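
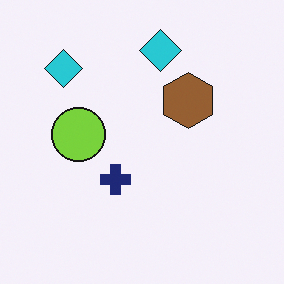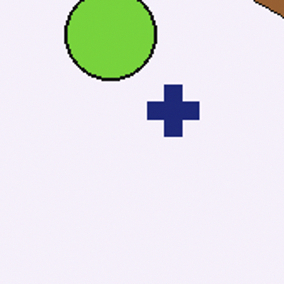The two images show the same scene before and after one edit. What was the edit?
The image was cropped to a noticeably smaller region and rescaled.

The visible shapes are larger and the field of view is narrower; shapes near the original edges may be partly or wholly outside the frame — a crop-and-rescale.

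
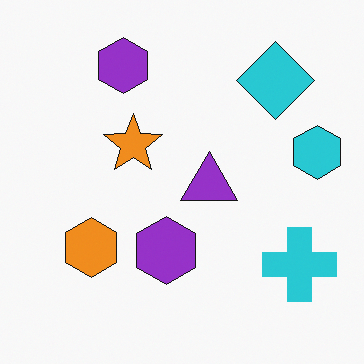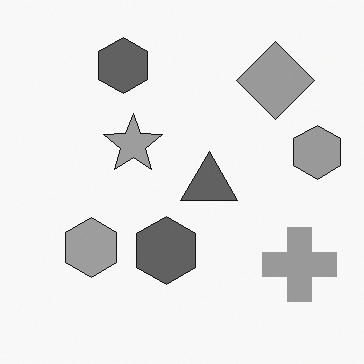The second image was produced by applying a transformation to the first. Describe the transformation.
The second image is the first converted to grayscale.

All color is removed — every shape is now a shade of grey.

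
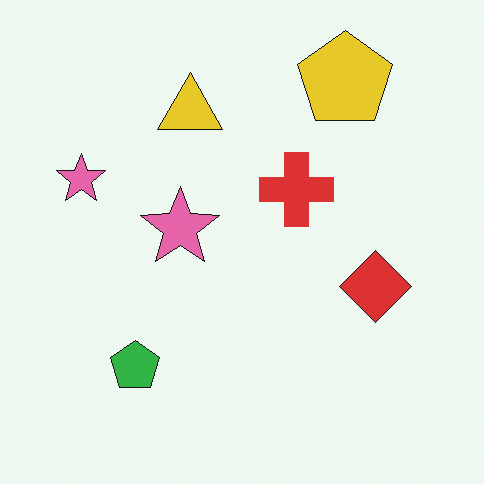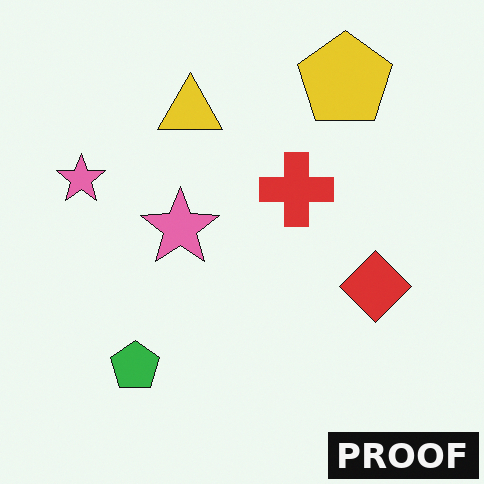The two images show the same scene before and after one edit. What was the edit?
The second image is the first watermarked with the text "PROOF" in the lower-right corner.

A dark label reading "PROOF" appears in the lower-right corner.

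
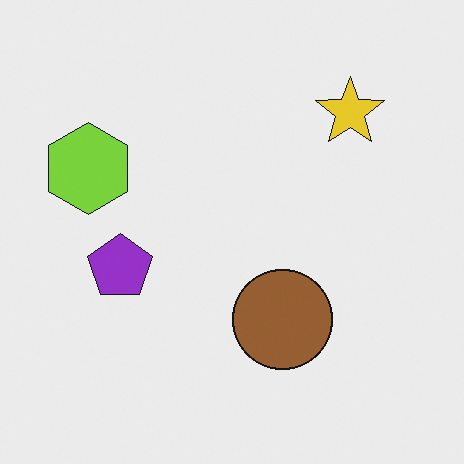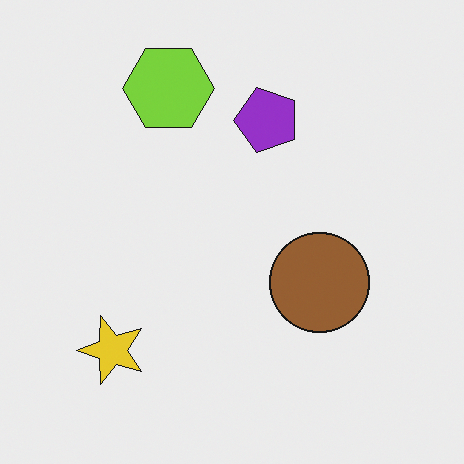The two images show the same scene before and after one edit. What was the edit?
The second image is the first transposed (reflected across the top-left ↔ bottom-right diagonal).

Shapes have swapped their row and column positions — what was in the top-right is now in the bottom-left — a diagonal reflection.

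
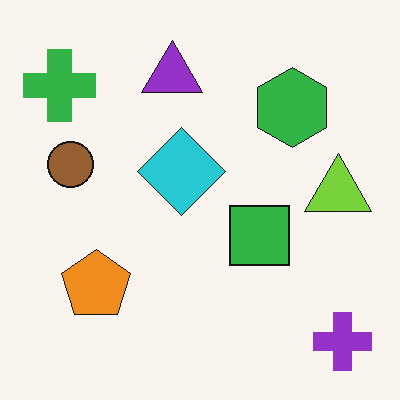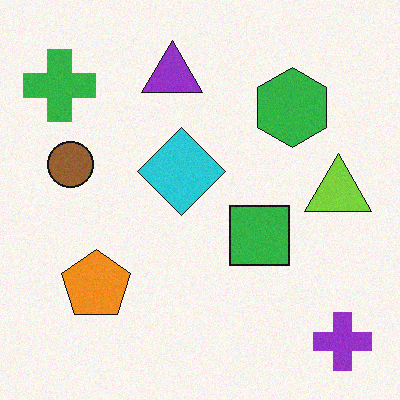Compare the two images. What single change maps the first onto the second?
Degraded with subtle gaussian noise.

Random speckle covers the whole image, including the flat background.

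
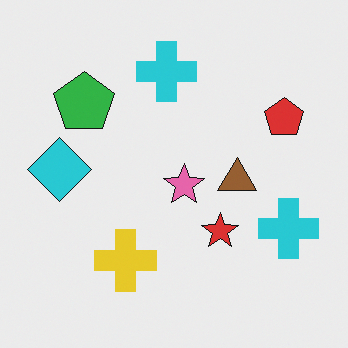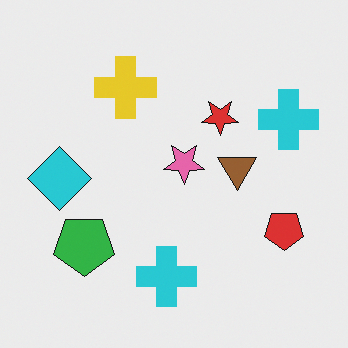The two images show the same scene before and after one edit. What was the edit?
It was flipped vertically (top ↔ bottom).

The yellow cross is in the bottom of the first image and the top of the second — shapes on opposite sides of the horizontal midline have swapped in a mirror flip.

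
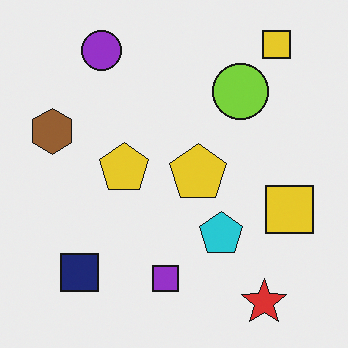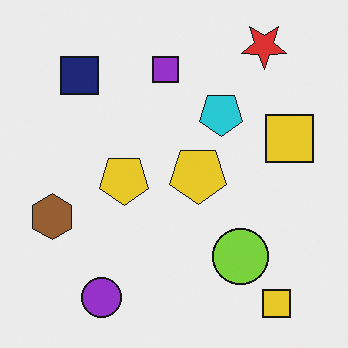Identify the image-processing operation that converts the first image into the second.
Flipped vertically (top ↔ bottom).

The red star is in the bottom-right of the first image and the top-right of the second — shapes on opposite sides of the horizontal midline have swapped in a mirror flip.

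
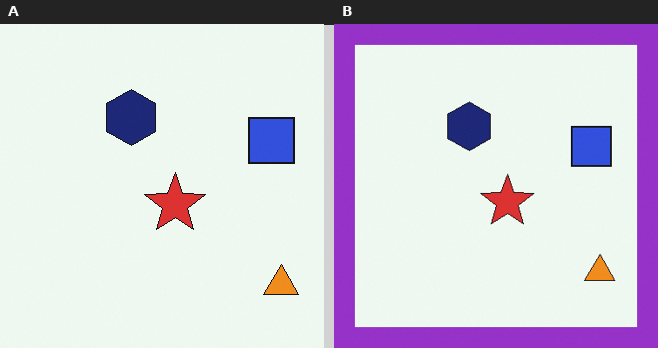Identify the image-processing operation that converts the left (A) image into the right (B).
The transformation is: framed with a purple border.

A solid purple frame runs around the edge of the right (B) image, with the content slightly shrunk inside it.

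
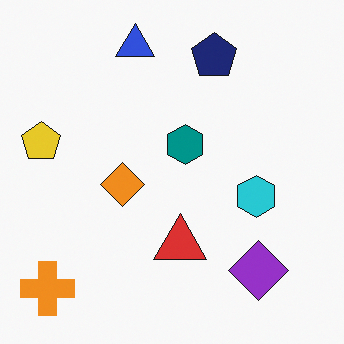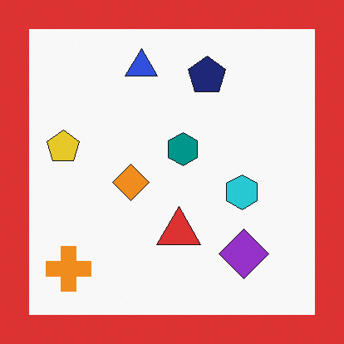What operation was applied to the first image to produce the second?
The second image is the first framed with a red border.

A solid red frame runs around the edge of the second image, with the content slightly shrunk inside it.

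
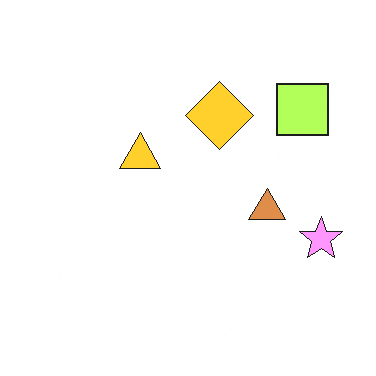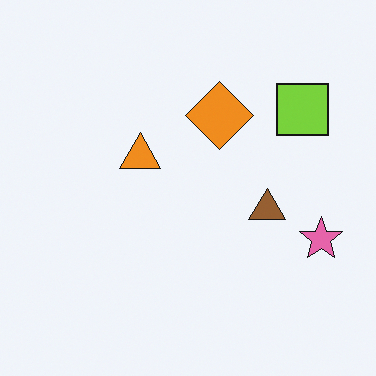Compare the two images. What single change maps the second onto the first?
The first image is the second brightened a lot.

Every pixel — background and shapes alike — is uniformly brightened.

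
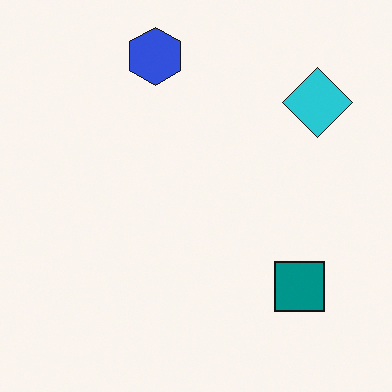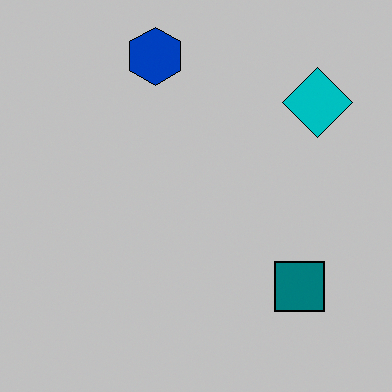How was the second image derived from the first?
The image was heavily posterized to just a handful of flat colors.

Each flat color has snapped to a coarser quantized level — most visibly, the near-white background has dropped to a flat grey.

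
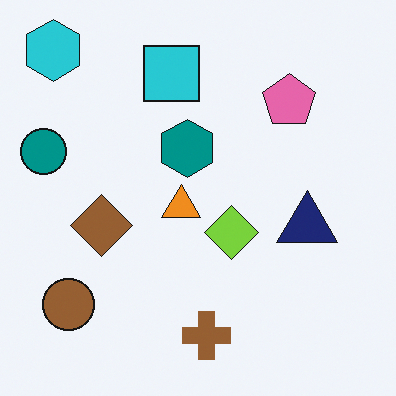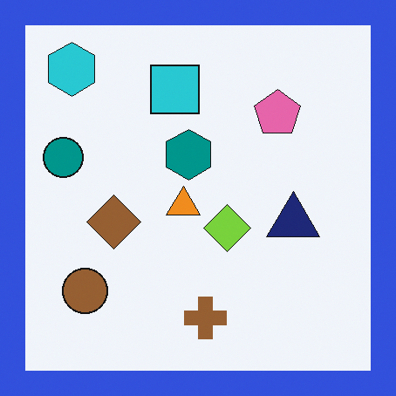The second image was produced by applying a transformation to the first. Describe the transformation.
The image was framed with a blue border.

A solid blue frame runs around the edge of the second image, with the content slightly shrunk inside it.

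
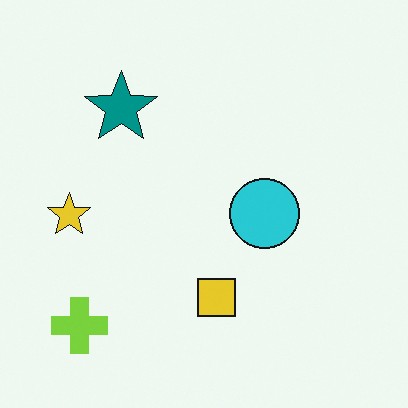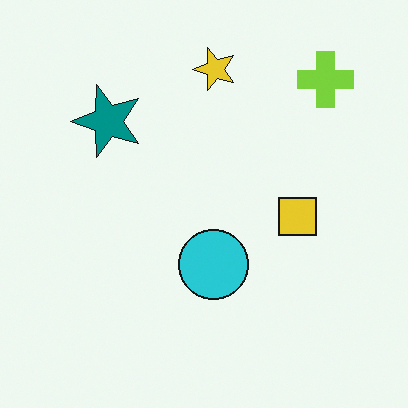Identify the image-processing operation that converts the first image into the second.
Transposed (reflected across the top-left ↔ bottom-right diagonal).

Shapes have swapped their row and column positions — what was in the top-right is now in the bottom-left — a diagonal reflection.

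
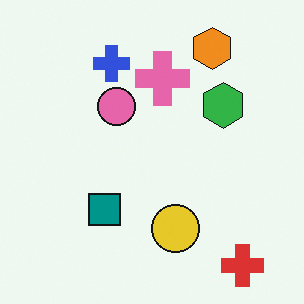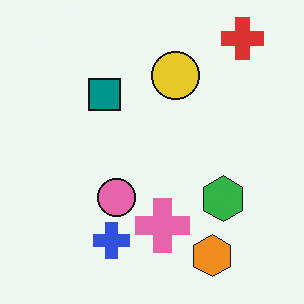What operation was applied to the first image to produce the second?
The image was flipped vertically (top ↔ bottom).

The red cross is in the bottom-right of the first image and the top-right of the second — shapes on opposite sides of the horizontal midline have swapped in a mirror flip.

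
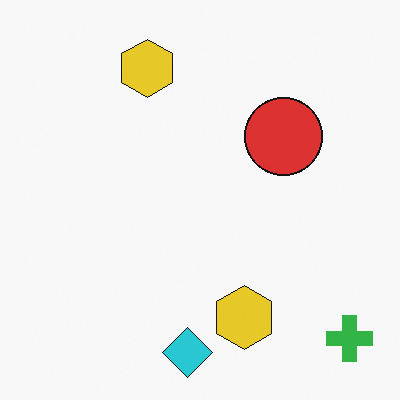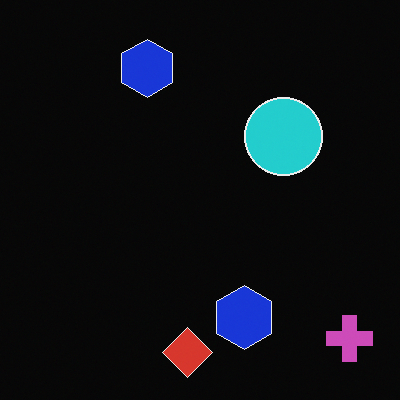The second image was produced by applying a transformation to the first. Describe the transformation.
The image was color-inverted (negative).

The light background has become dark and every shape's color is its complement — a photographic negative.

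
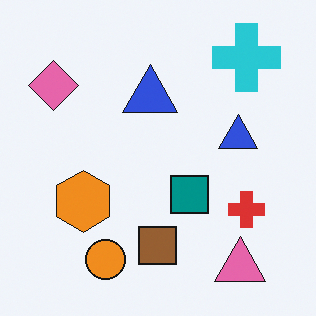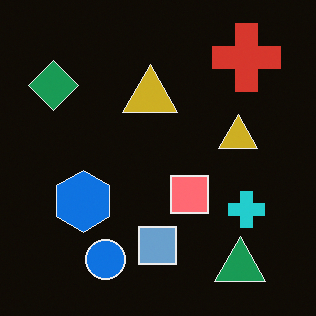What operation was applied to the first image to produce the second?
Color-inverted (negative).

The light background has become dark and every shape's color is its complement — a photographic negative.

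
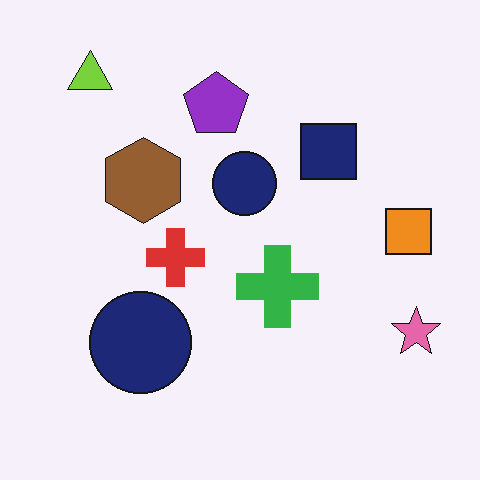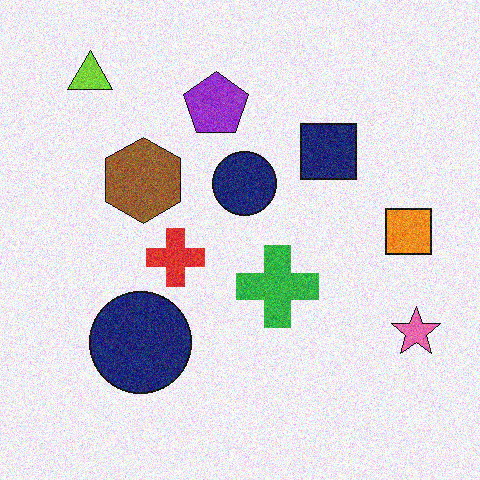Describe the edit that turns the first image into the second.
The image was degraded with visible gaussian noise.

Random speckle covers the whole image, including the flat background.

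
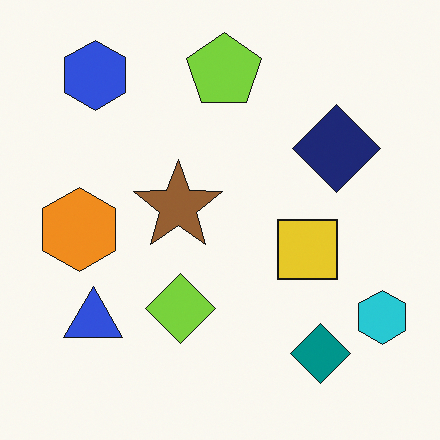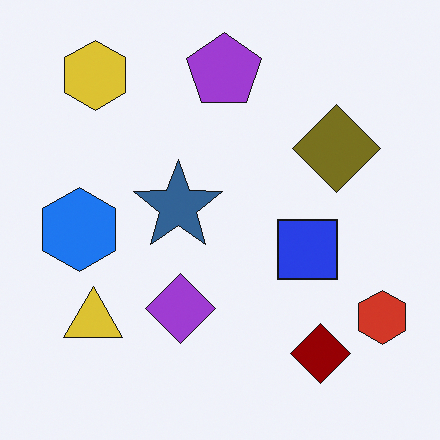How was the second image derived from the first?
This is the original image hue-shifted by a large amount.

Every shape's color has rotated by the same amount around the hue wheel — a uniform hue shift.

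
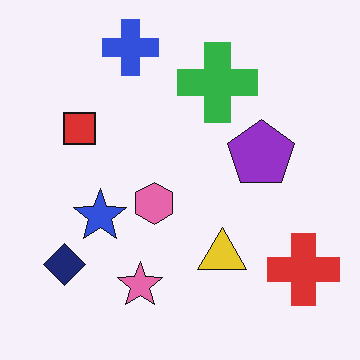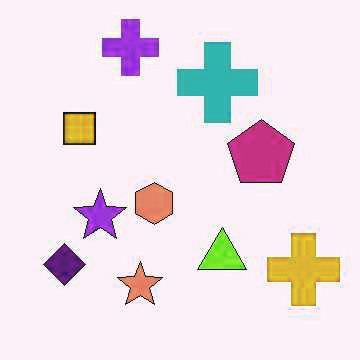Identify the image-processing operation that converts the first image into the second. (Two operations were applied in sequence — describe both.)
It was JPEG-compressed with visible artifacts, then hue-shifted by a small amount.

Blocky 8×8 compression artifacts appear around shape edges and the flat background shows ringing — characteristic JPEG degradation. Every shape's color has rotated by the same amount around the hue wheel — a uniform hue shift.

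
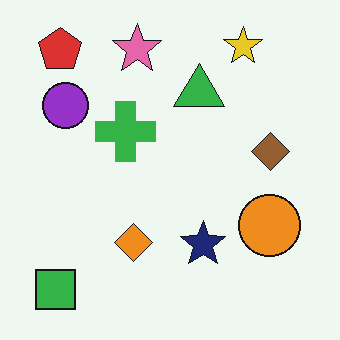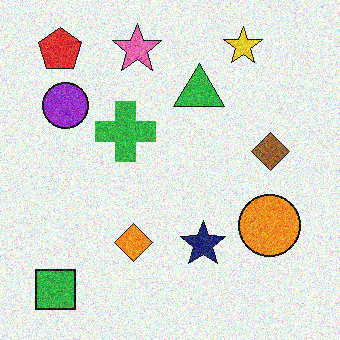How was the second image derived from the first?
The transformation is: degraded with strong gaussian noise.

Random speckle covers the whole image, including the flat background.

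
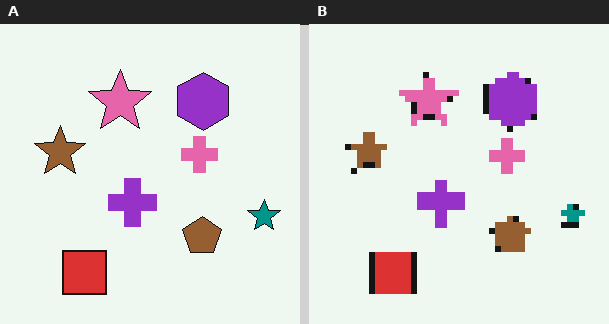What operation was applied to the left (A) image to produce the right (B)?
The transformation is: pixelated into visible square blocks.

Shapes are reduced to large square blocks; fine edges and outlines are lost — a downscale-then-upscale (mosaic) effect.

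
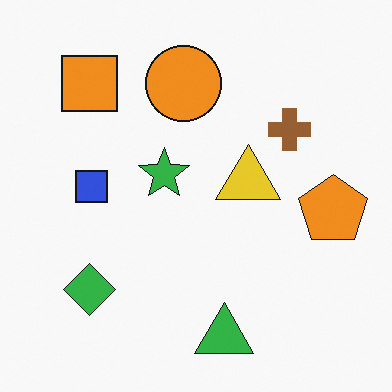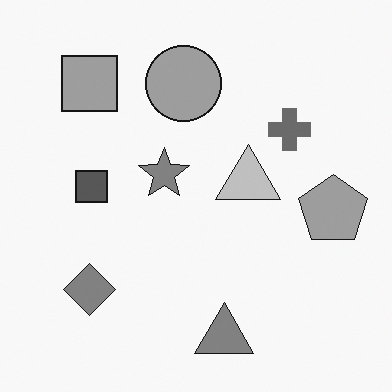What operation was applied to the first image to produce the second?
The image was converted to grayscale.

All color is removed — every shape is now a shade of grey.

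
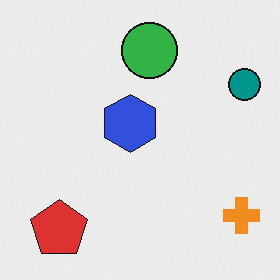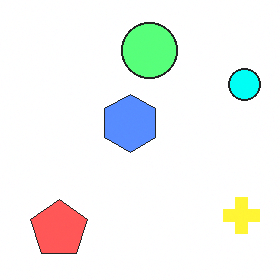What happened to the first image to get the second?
The second image is the first brightened a lot.

Every pixel — background and shapes alike — is uniformly brightened.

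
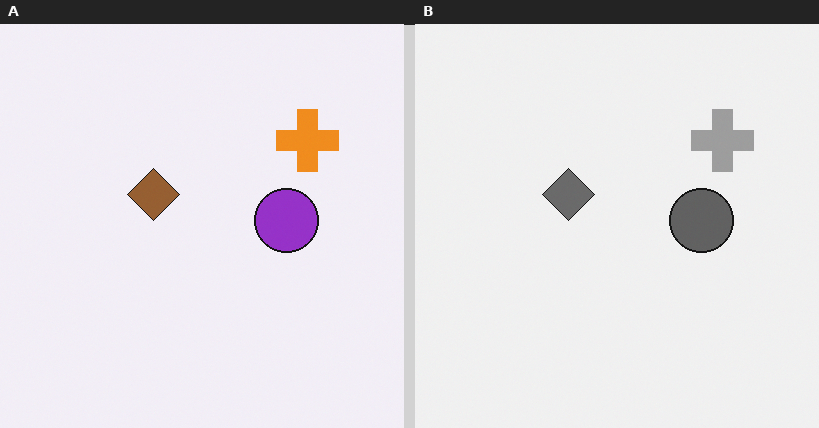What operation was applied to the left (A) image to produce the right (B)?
The transformation is: converted to grayscale.

All color is removed — every shape is now a shade of grey.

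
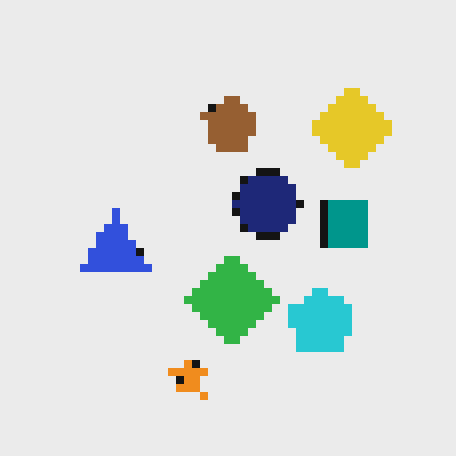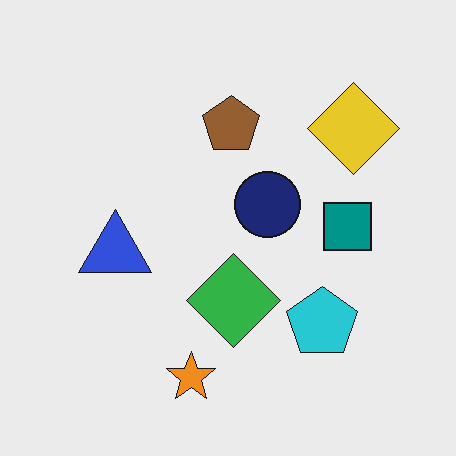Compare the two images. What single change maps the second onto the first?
Pixelated into visible square blocks.

Shapes are reduced to large square blocks; fine edges and outlines are lost — a downscale-then-upscale (mosaic) effect.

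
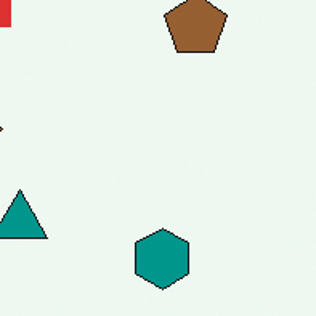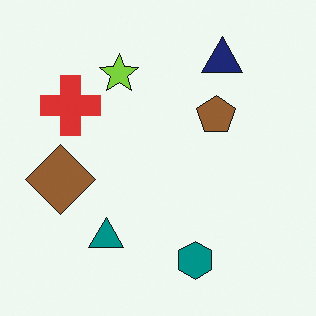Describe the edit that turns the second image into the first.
The first image is the second cropped slightly and scaled back up.

The visible shapes are larger and the field of view is narrower; shapes near the original edges may be partly or wholly outside the frame — a crop-and-rescale.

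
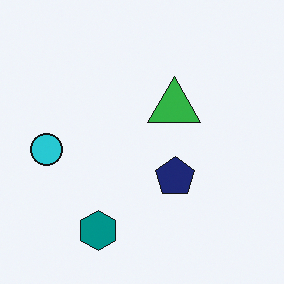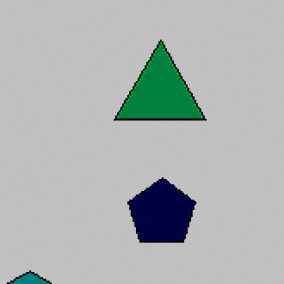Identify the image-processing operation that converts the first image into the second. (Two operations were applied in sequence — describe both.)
Cropped tightly and scaled back up, then aggressively posterized.

The visible shapes are larger and the field of view is narrower; shapes near the original edges may be partly or wholly outside the frame — a crop-and-rescale. Each flat color has snapped to a coarser quantized level — most visibly, the near-white background has dropped to a flat grey.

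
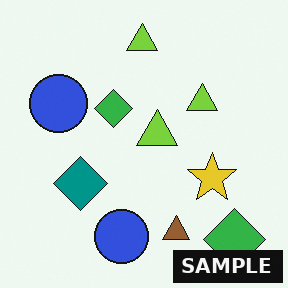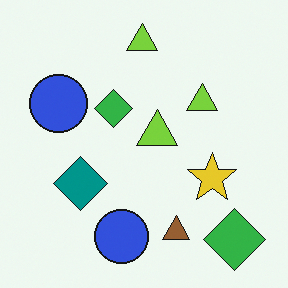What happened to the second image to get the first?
The image was watermarked with the text "SAMPLE" in the lower-right corner.

A dark label reading "SAMPLE" appears in the lower-right corner.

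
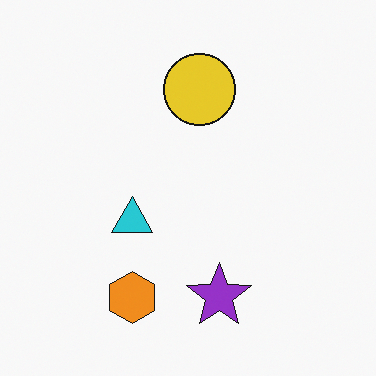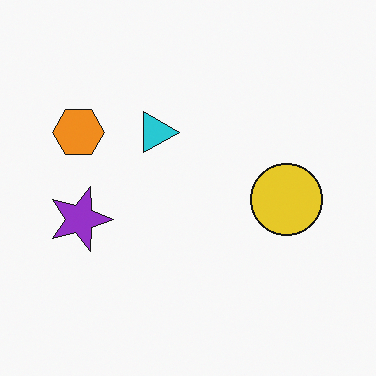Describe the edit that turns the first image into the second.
Rotated 90° clockwise.

The orange hexagon sits in the bottom of the first image and the left of the second — consistent with a whole-image 90° clockwise rotation.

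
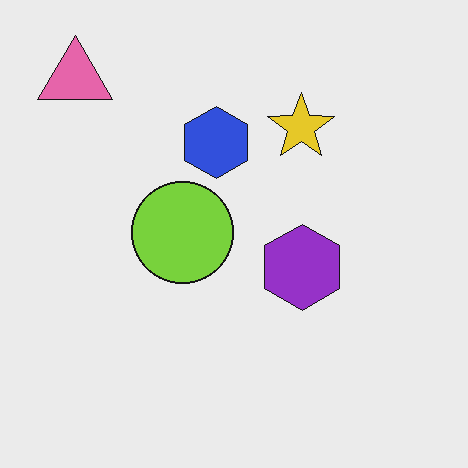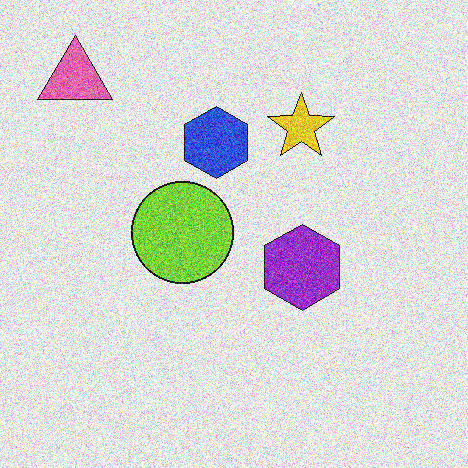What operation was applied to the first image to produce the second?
This is the original image degraded with a thick layer of grain.

Random speckle covers the whole image, including the flat background.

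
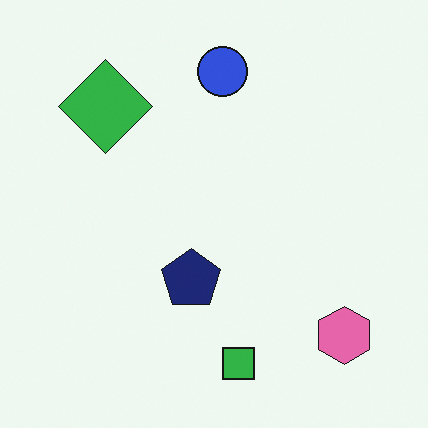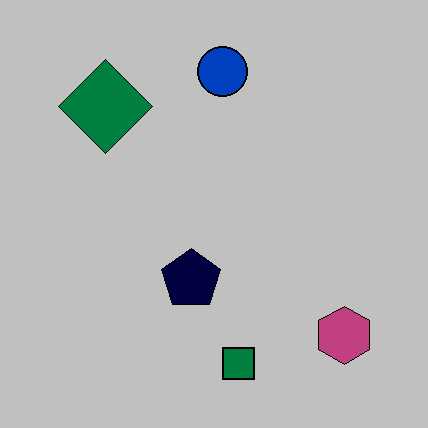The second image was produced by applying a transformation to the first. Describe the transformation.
It was aggressively posterized.

Each flat color has snapped to a coarser quantized level — most visibly, the near-white background has dropped to a flat grey.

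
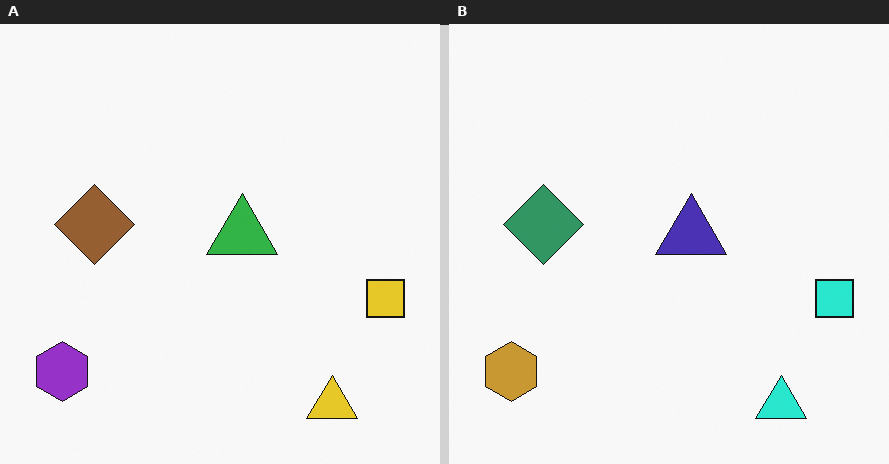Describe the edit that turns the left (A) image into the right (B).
The transformation is: hue-shifted noticeably.

Every shape's color has rotated by the same amount around the hue wheel — a uniform hue shift.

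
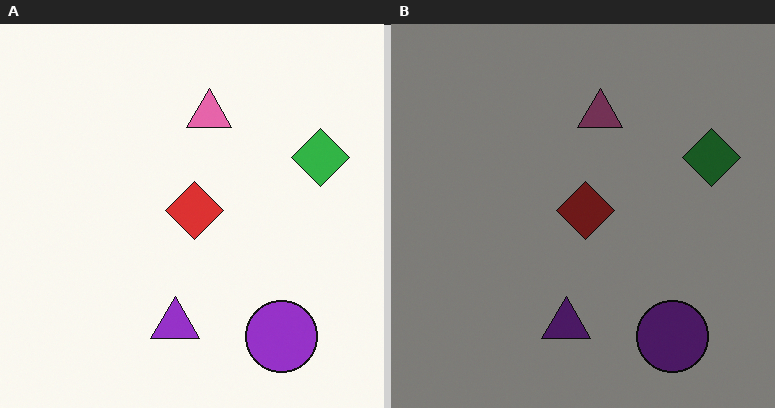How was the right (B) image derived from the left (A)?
Substantially darkened.

Every pixel — background and shapes alike — is uniformly darkened.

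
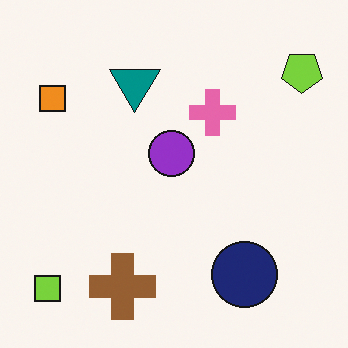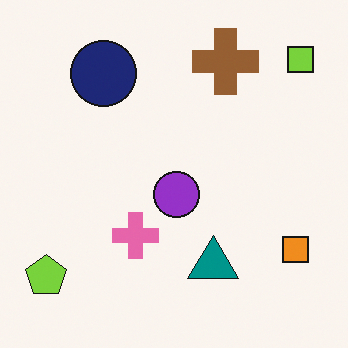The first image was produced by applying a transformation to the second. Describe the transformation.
This is the original image rotated 180°.

The lime square sits in the top-right of the second image and the bottom-left of the first — consistent with a whole-image 180° rotation.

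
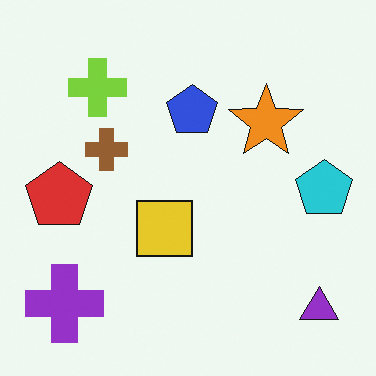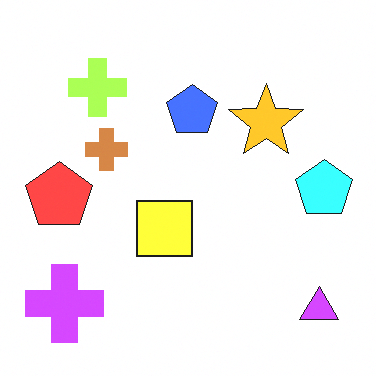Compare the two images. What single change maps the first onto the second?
The transformation is: brightened a lot.

Every pixel — background and shapes alike — is uniformly brightened.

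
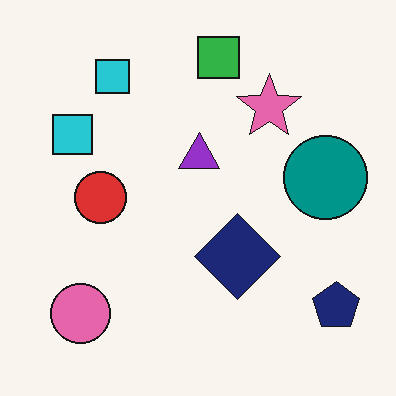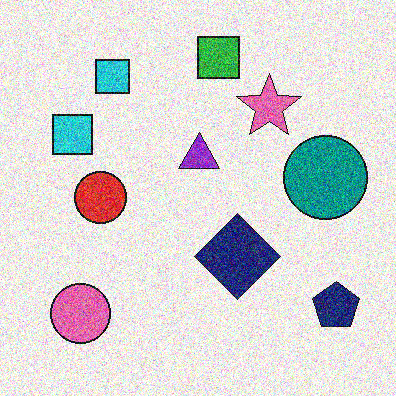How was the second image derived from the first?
The image was degraded with heavy additive noise.

Random speckle covers the whole image, including the flat background.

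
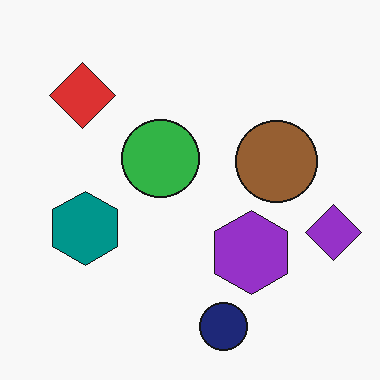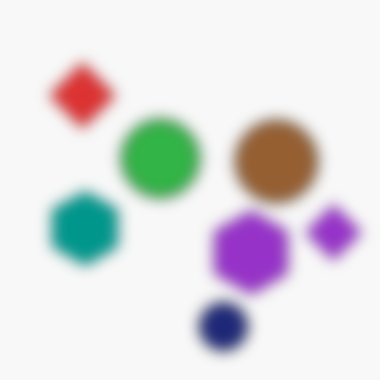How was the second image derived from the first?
It was heavily blurred.

Shape edges and outlines are uniformly softened across the whole image.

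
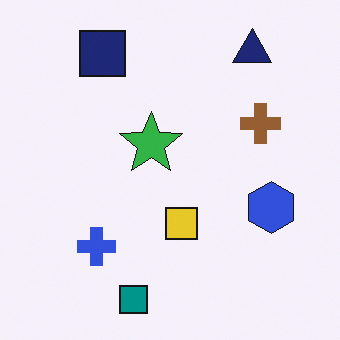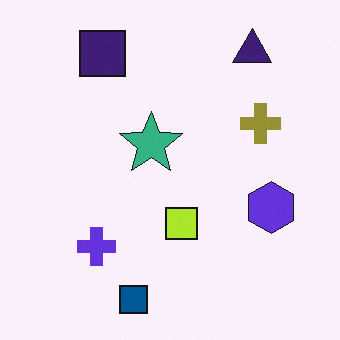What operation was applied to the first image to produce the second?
This is the original image hue-shifted slightly.

Every shape's color has rotated by the same amount around the hue wheel — a uniform hue shift.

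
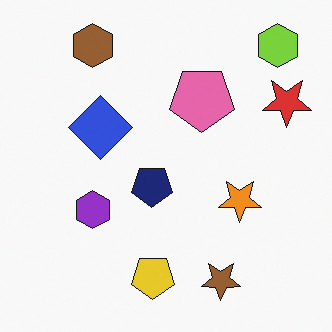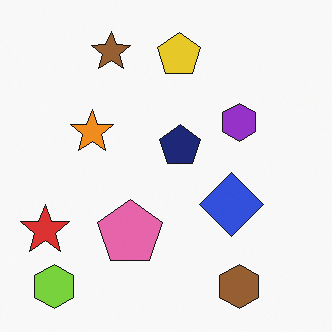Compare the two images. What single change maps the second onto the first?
The first image is the second rotated 180°.

The lime hexagon sits in the bottom-left of the second image and the top-right of the first — consistent with a whole-image 180° rotation.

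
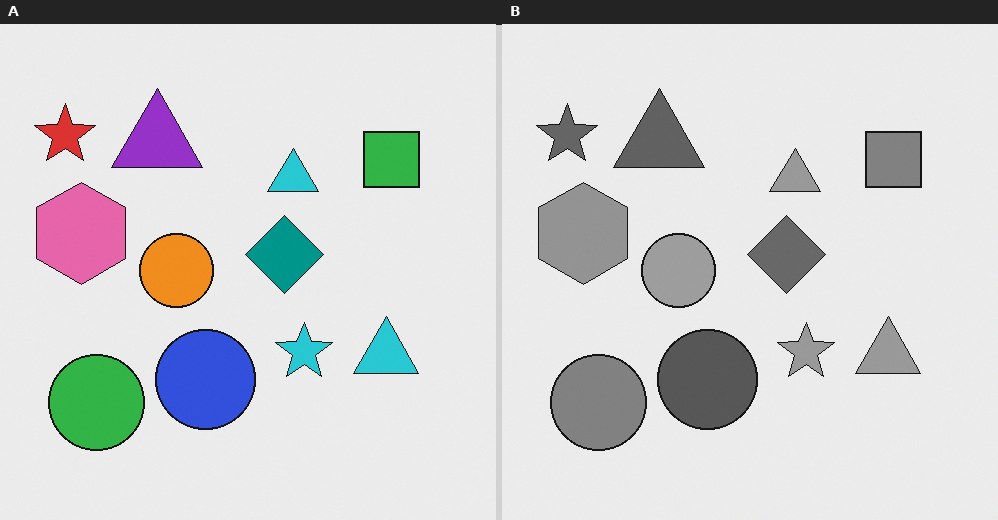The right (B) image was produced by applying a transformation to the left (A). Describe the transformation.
The image was converted to grayscale.

All color is removed — every shape is now a shade of grey.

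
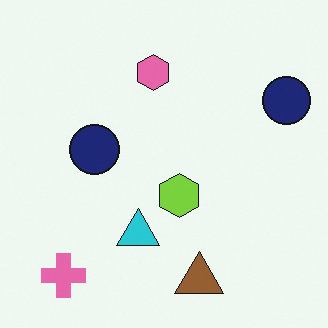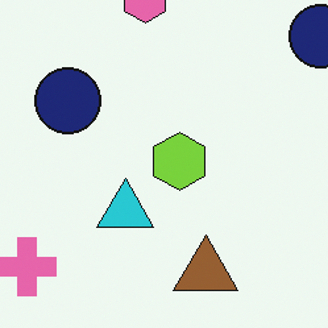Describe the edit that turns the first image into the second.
This is the original image cropped slightly and scaled back up.

The visible shapes are larger and the field of view is narrower; shapes near the original edges may be partly or wholly outside the frame — a crop-and-rescale.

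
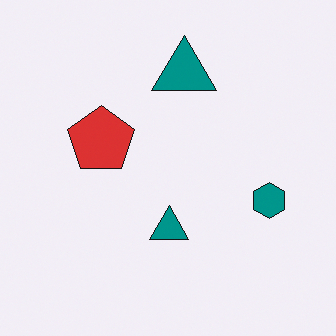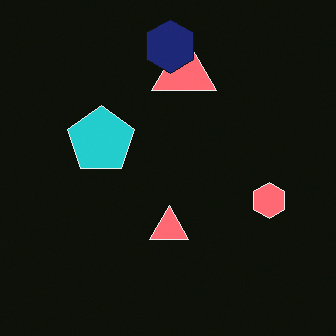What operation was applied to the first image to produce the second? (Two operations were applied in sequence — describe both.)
It was color-inverted (negative), then overlaid with an additional navy hexagon.

The light background has become dark and every shape's color is its complement — a photographic negative. A navy hexagon appears in the second image that is absent from the first.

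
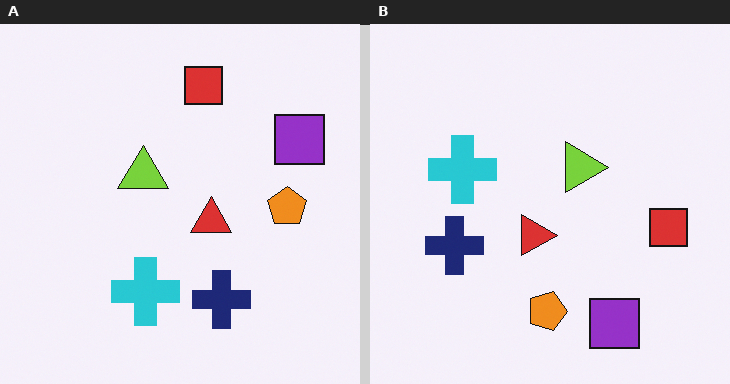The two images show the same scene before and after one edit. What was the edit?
Rotated 90° clockwise.

The purple square sits in the top-right of the left (A) image and the bottom-right of the right (B) — consistent with a whole-image 90° clockwise rotation.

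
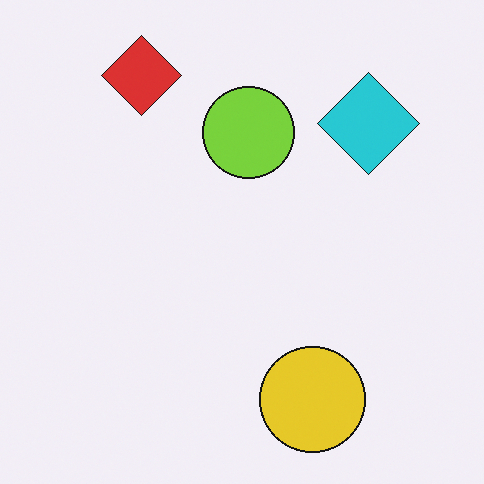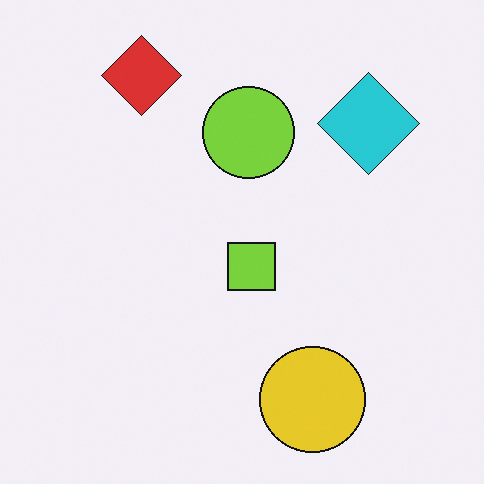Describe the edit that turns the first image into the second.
The second image is the first overlaid with an additional lime square.

A lime square appears in the second image that is absent from the first.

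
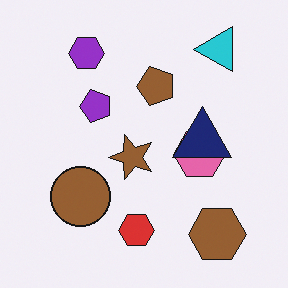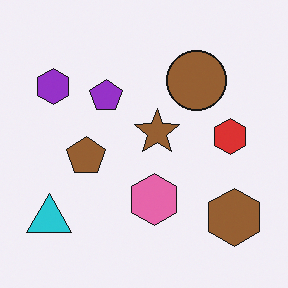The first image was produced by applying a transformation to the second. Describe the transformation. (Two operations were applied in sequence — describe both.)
The transformation is: transposed (reflected across the top-left ↔ bottom-right diagonal), then overlaid with an additional navy triangle.

Shapes have swapped their row and column positions — what was in the top-right is now in the bottom-left — a diagonal reflection. A navy triangle appears in the first image that is absent from the second.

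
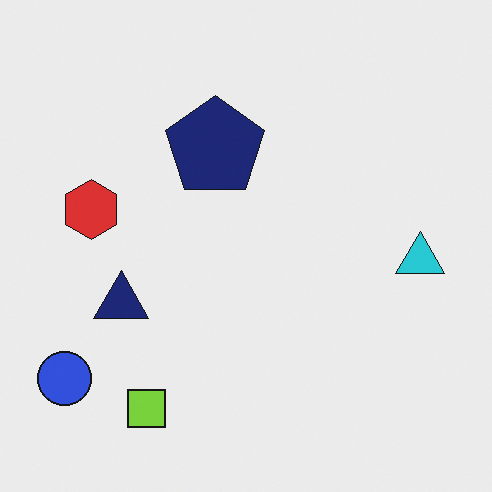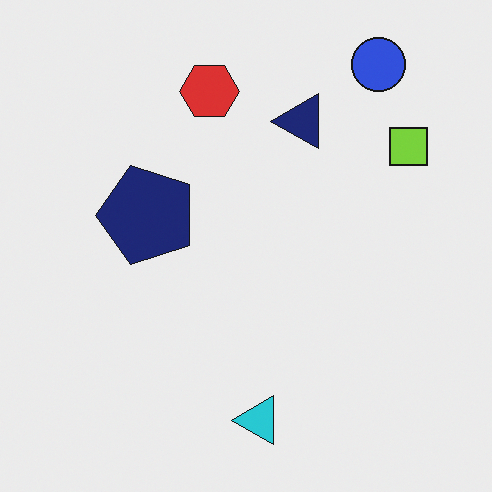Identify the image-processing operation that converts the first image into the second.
The second image is the first transposed (reflected across the top-left ↔ bottom-right diagonal).

Shapes have swapped their row and column positions — what was in the top-right is now in the bottom-left — a diagonal reflection.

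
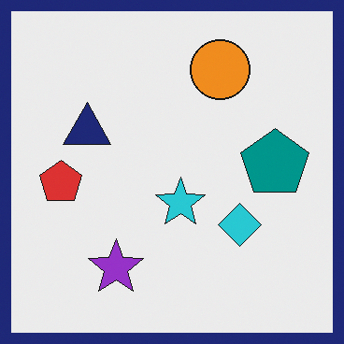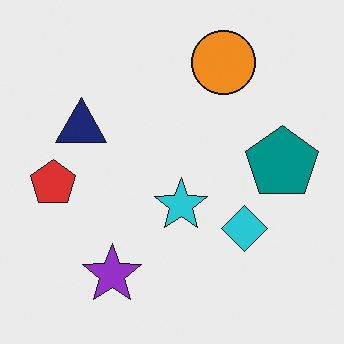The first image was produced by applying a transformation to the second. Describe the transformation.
The transformation is: framed with a navy border.

A solid navy frame runs around the edge of the first image, with the content slightly shrunk inside it.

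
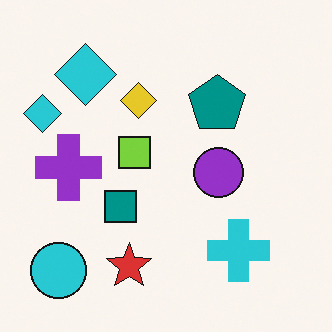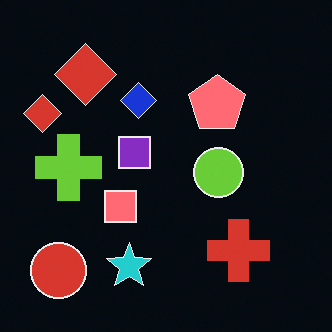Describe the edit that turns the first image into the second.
It was color-inverted (negative).

The light background has become dark and every shape's color is its complement — a photographic negative.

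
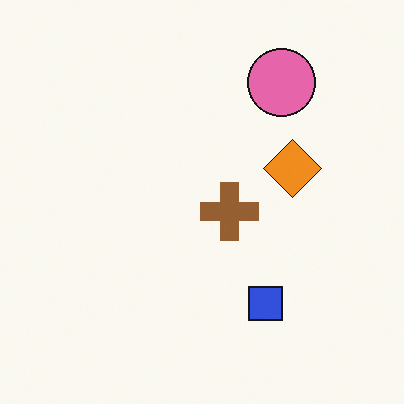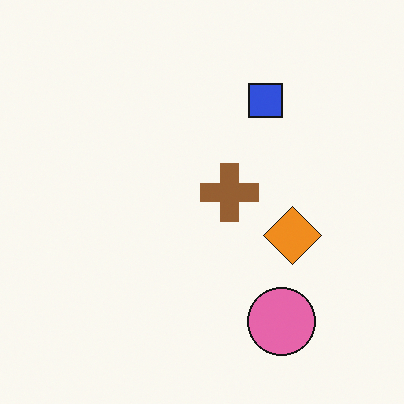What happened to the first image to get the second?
The image was flipped vertically (top ↔ bottom).

The pink circle is in the top-right of the first image and the bottom-right of the second — shapes on opposite sides of the horizontal midline have swapped in a mirror flip.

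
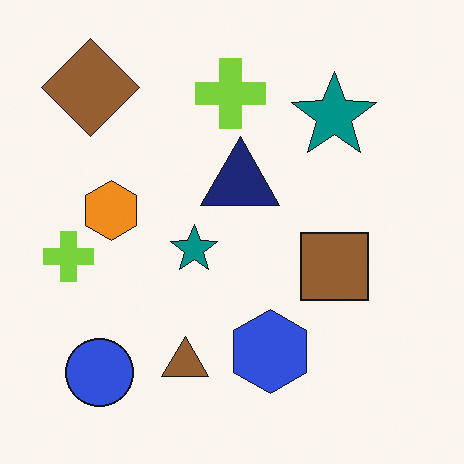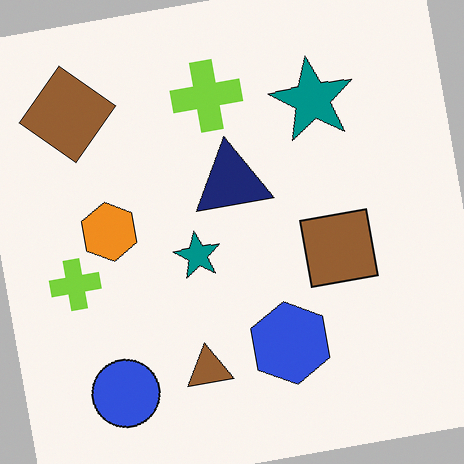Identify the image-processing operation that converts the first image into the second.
Rotated counter-clockwise by a slight angle.

Every shape is tilted by the same angle and the image corners show triangular fill wedges — a whole-image rotation by a non-right angle.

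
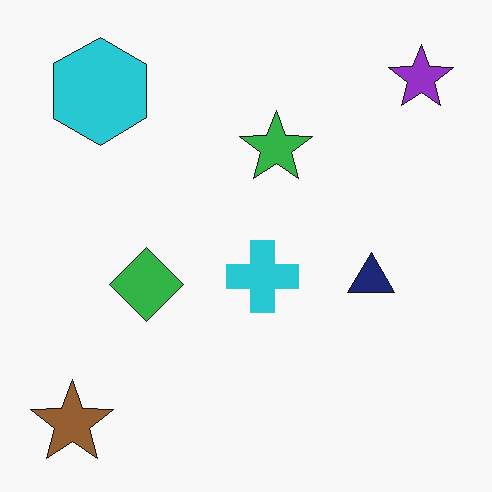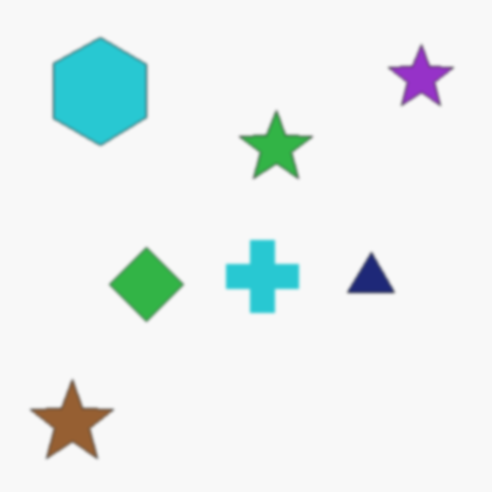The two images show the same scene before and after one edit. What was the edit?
The image was lightly blurred.

Shape edges and outlines are uniformly softened across the whole image.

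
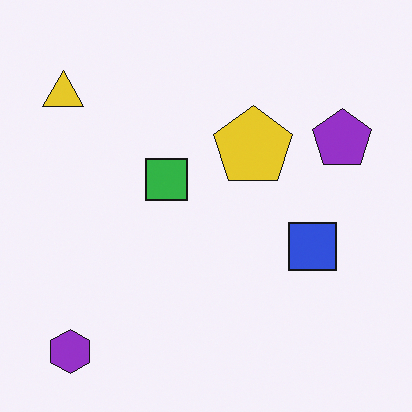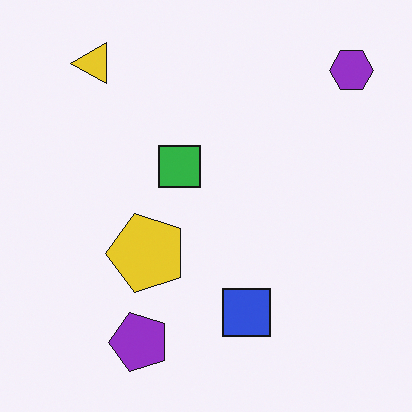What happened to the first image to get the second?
This is the original image transposed (reflected across the top-left ↔ bottom-right diagonal).

Shapes have swapped their row and column positions — what was in the top-right is now in the bottom-left — a diagonal reflection.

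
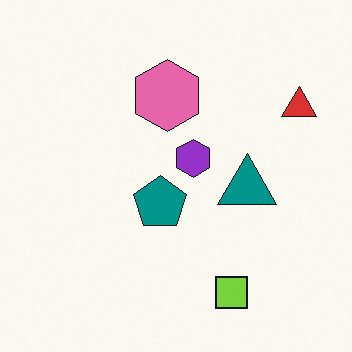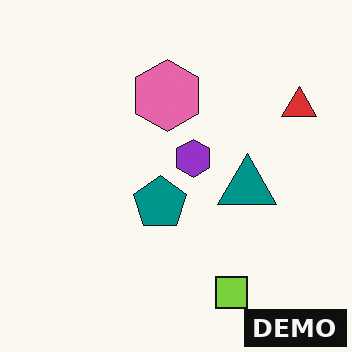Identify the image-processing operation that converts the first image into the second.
The second image is the first watermarked with the text "DEMO" in the lower-right corner.

A dark label reading "DEMO" appears in the lower-right corner.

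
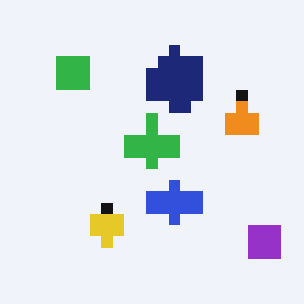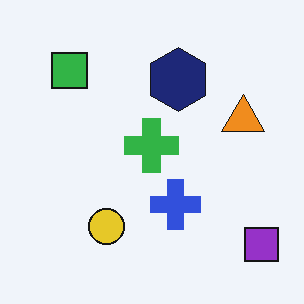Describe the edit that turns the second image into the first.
Heavily pixelated into large blocks.

Shapes are reduced to large square blocks; fine edges and outlines are lost — a downscale-then-upscale (mosaic) effect.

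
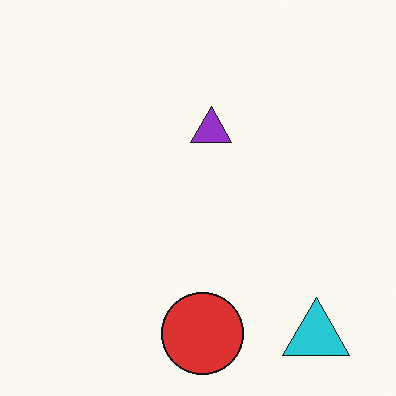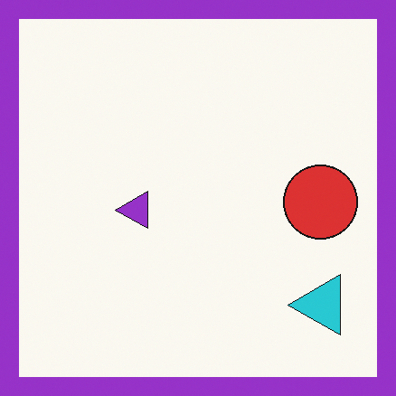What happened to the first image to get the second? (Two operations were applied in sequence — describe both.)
Transposed (reflected across the top-left ↔ bottom-right diagonal), then framed with a purple border.

Shapes have swapped their row and column positions — what was in the top-right is now in the bottom-left — a diagonal reflection. A solid purple frame runs around the edge of the second image, with the content slightly shrunk inside it.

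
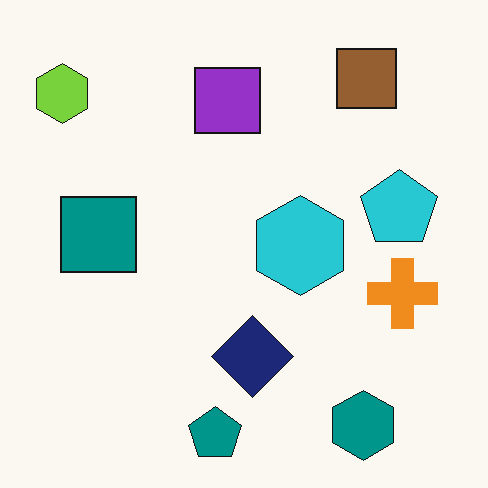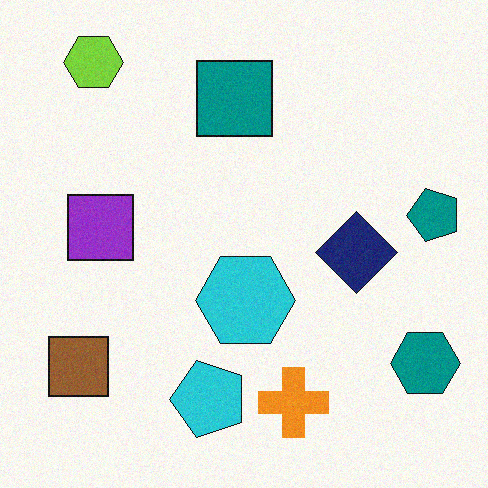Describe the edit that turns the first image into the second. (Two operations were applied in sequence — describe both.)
It was transposed (reflected across the top-left ↔ bottom-right diagonal), then degraded with light additive noise.

Shapes have swapped their row and column positions — what was in the top-right is now in the bottom-left — a diagonal reflection. Random speckle covers the whole image, including the flat background.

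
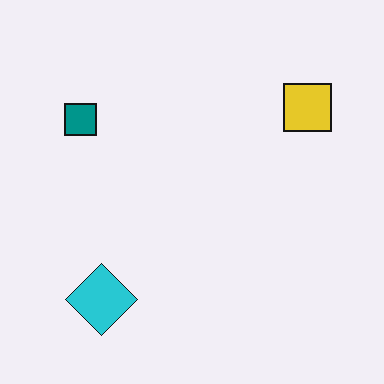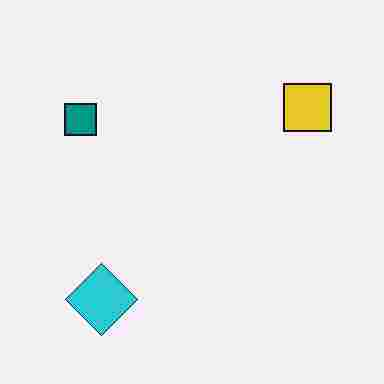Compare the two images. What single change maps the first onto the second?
The transformation is: heavily JPEG-compressed with obvious blocking artifacts.

Blocky 8×8 compression artifacts appear around shape edges and the flat background shows ringing — characteristic JPEG degradation.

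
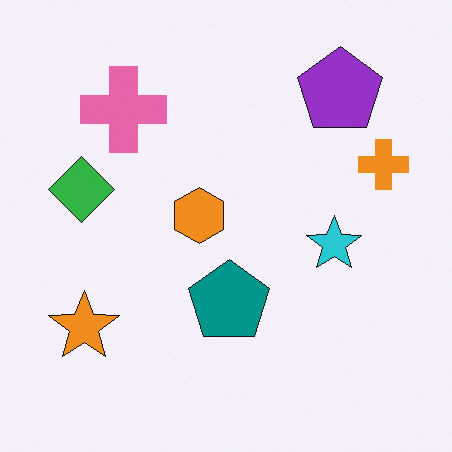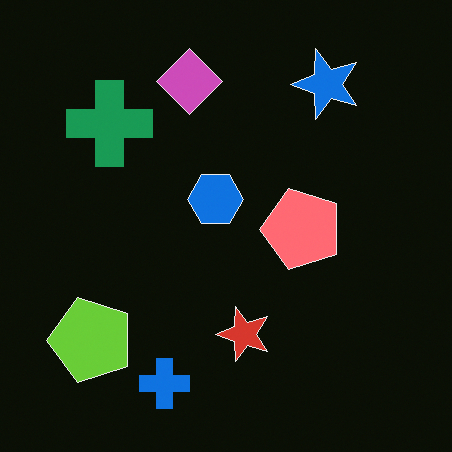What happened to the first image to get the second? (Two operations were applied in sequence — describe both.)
The second image is the first color-inverted (negative), then transposed (reflected across the top-left ↔ bottom-right diagonal).

The light background has become dark and every shape's color is its complement — a photographic negative. Shapes have swapped their row and column positions — what was in the top-right is now in the bottom-left — a diagonal reflection.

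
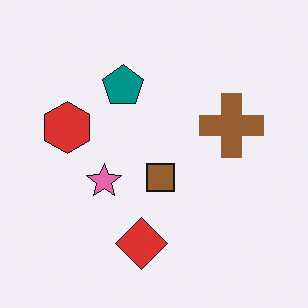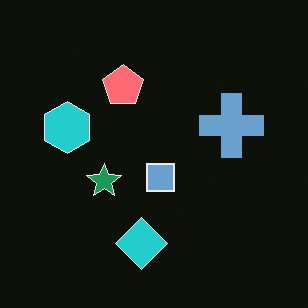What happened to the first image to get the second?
The image was color-inverted (negative).

The light background has become dark and every shape's color is its complement — a photographic negative.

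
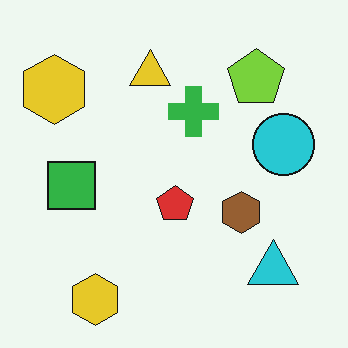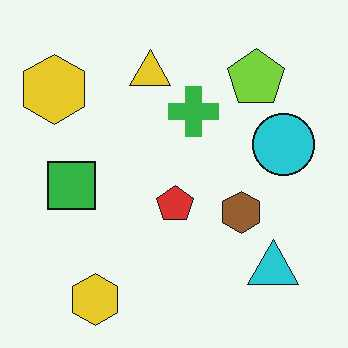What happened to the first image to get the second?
It was JPEG-compressed with visible artifacts.

Blocky 8×8 compression artifacts appear around shape edges and the flat background shows ringing — characteristic JPEG degradation.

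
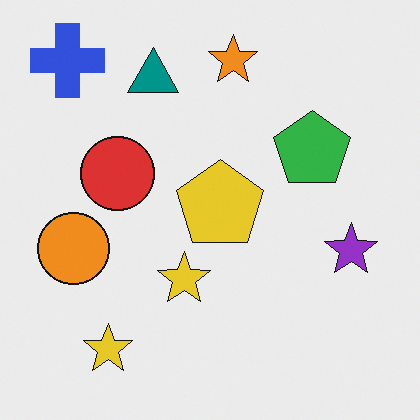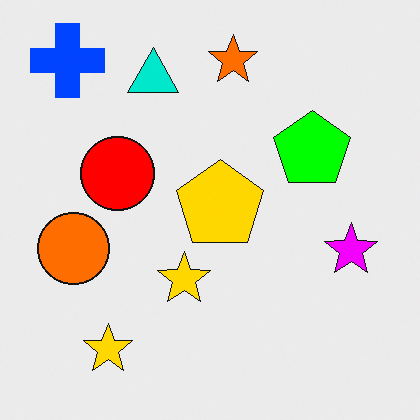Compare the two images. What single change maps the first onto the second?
The transformation is: heavily oversaturated.

All colors are more vivid — a global saturation change.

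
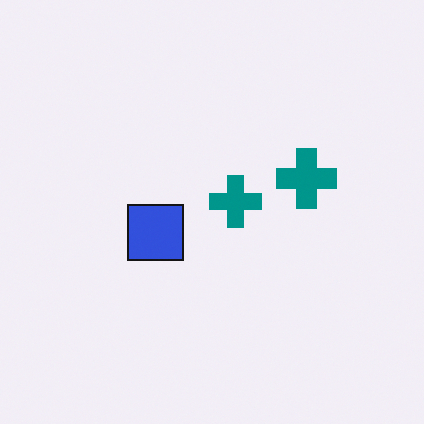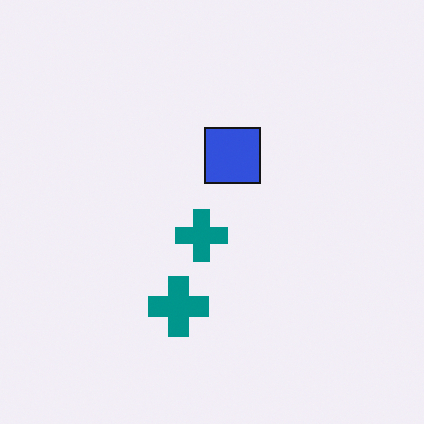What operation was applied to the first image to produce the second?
This is the original image transposed (reflected across the top-left ↔ bottom-right diagonal).

Shapes have swapped their row and column positions — what was in the top-right is now in the bottom-left — a diagonal reflection.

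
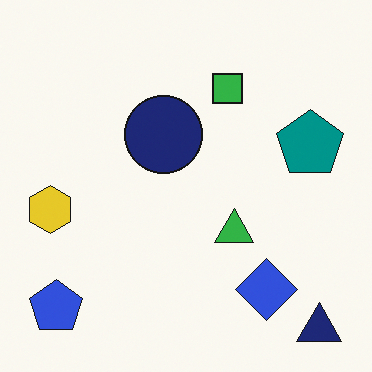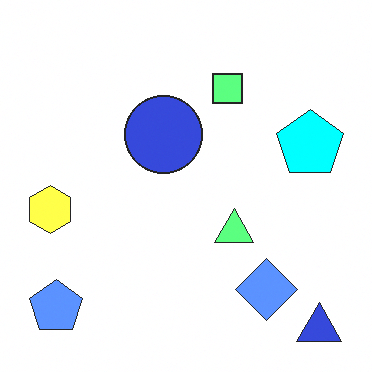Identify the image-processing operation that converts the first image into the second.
Brightened a lot.

Every pixel — background and shapes alike — is uniformly brightened.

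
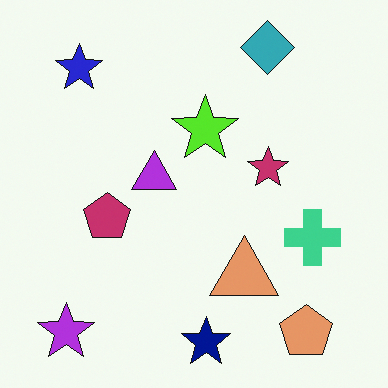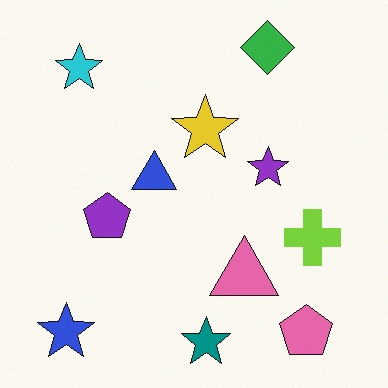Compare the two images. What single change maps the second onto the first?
It was hue-shifted by a small amount.

Every shape's color has rotated by the same amount around the hue wheel — a uniform hue shift.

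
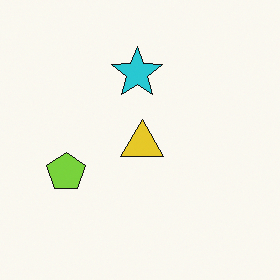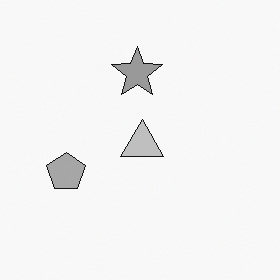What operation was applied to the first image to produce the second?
This is the original image converted to grayscale.

All color is removed — every shape is now a shade of grey.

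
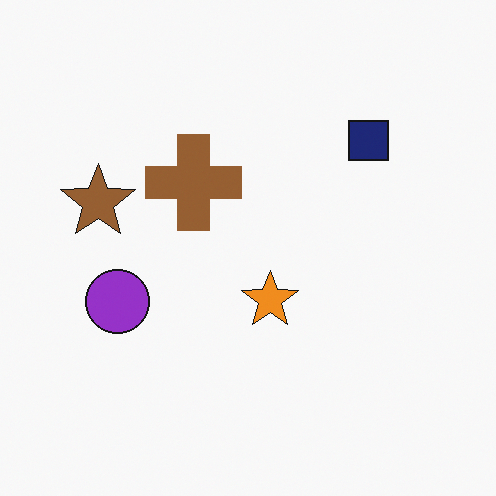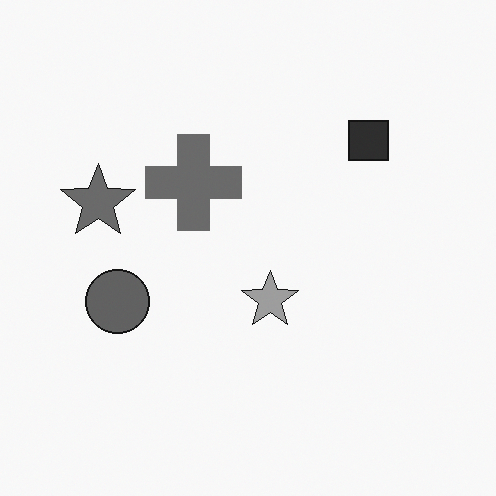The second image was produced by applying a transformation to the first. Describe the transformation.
The transformation is: converted to grayscale.

All color is removed — every shape is now a shade of grey.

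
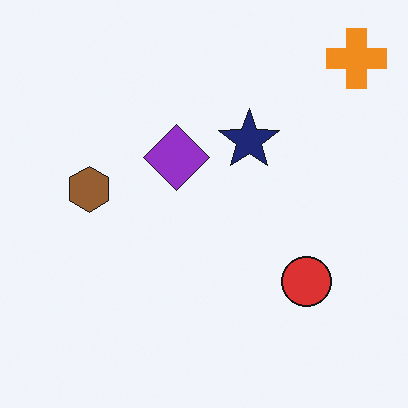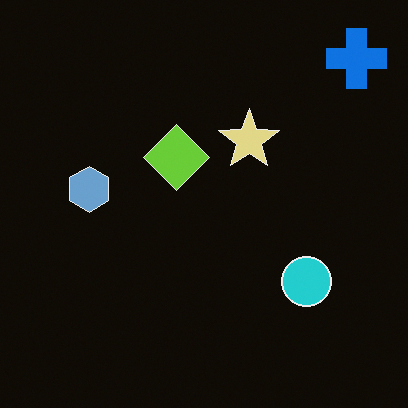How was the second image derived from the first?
The second image is the first color-inverted (negative).

The light background has become dark and every shape's color is its complement — a photographic negative.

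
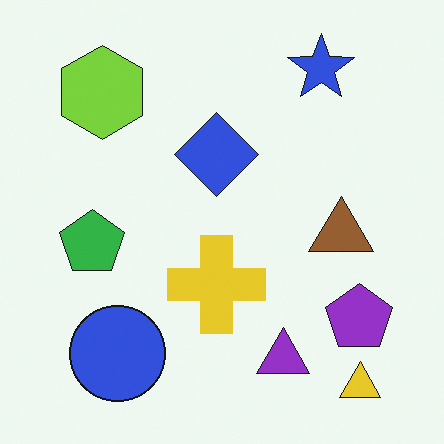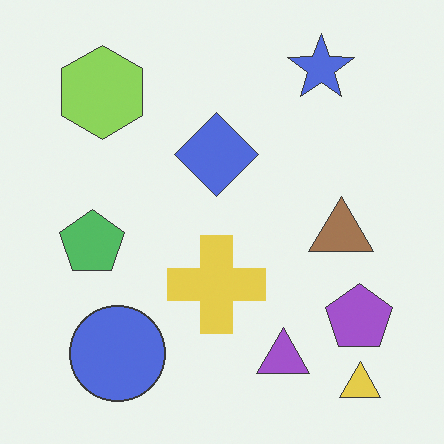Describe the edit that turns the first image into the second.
The image was given slightly reduced contrast.

Tones are pushed toward mid-grey across the whole image — a global contrast change.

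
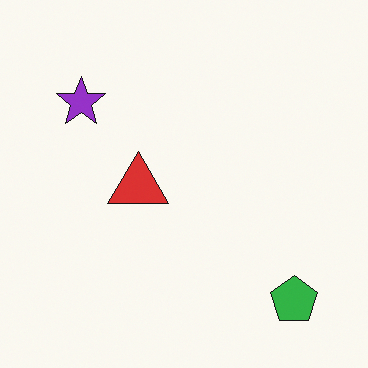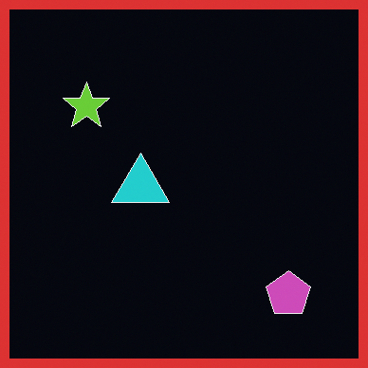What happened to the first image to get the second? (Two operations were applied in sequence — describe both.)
The transformation is: color-inverted (negative), then framed with a red border.

The light background has become dark and every shape's color is its complement — a photographic negative. A solid red frame runs around the edge of the second image, with the content slightly shrunk inside it.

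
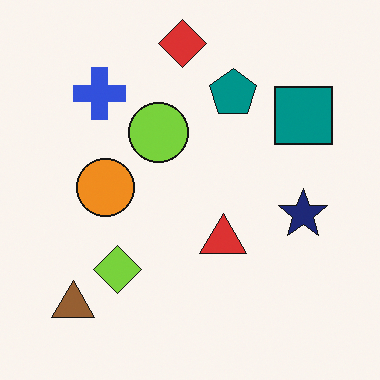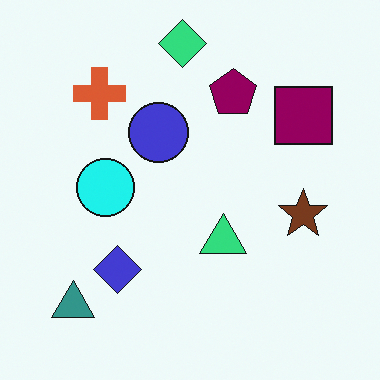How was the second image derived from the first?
The image was hue-shifted by a moderate amount.

Every shape's color has rotated by the same amount around the hue wheel — a uniform hue shift.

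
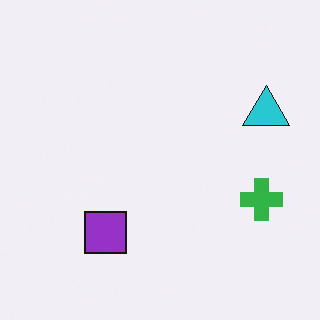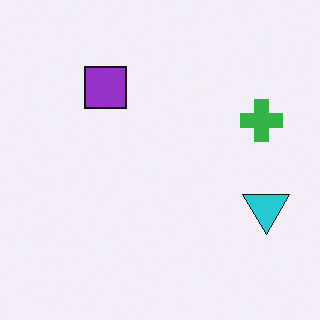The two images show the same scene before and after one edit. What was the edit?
The second image is the first flipped vertically (top ↔ bottom).

The purple square is in the bottom-left of the first image and the top-left of the second — shapes on opposite sides of the horizontal midline have swapped in a mirror flip.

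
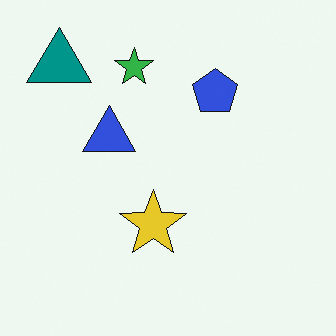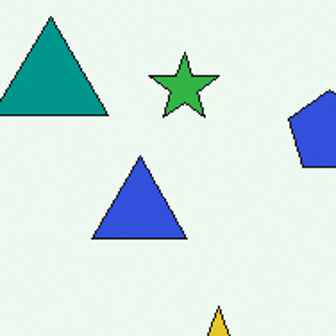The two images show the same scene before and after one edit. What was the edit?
Cropped to a noticeably smaller region and rescaled.

The visible shapes are larger and the field of view is narrower; shapes near the original edges may be partly or wholly outside the frame — a crop-and-rescale.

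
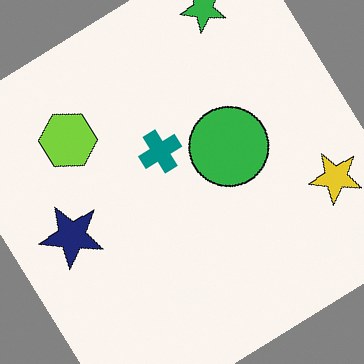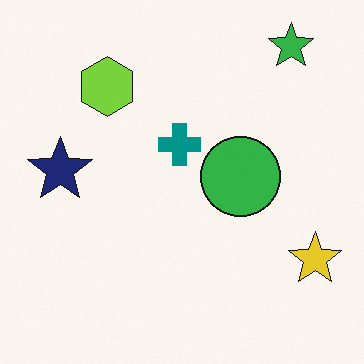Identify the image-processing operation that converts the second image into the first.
It was rotated counter-clockwise by a large amount — several tens of degrees.

Every shape is tilted by the same angle and the image corners show triangular fill wedges — a whole-image rotation by a non-right angle.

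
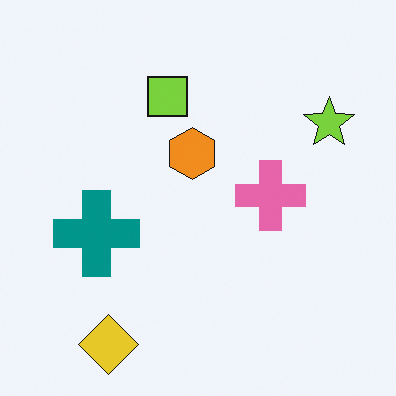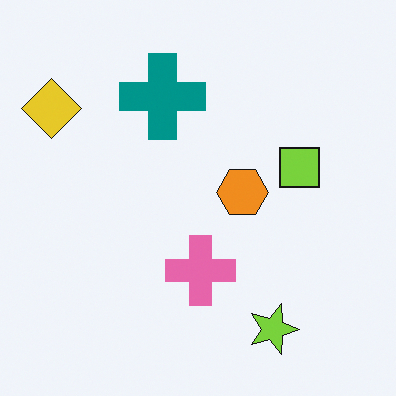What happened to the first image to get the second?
This is the original image rotated 90° clockwise.

The yellow diamond sits in the bottom-left of the first image and the top-left of the second — consistent with a whole-image 90° clockwise rotation.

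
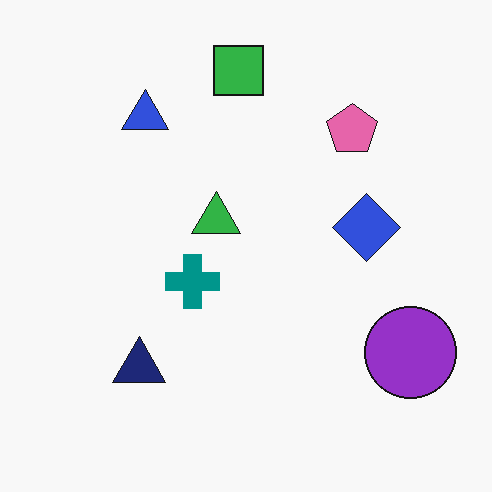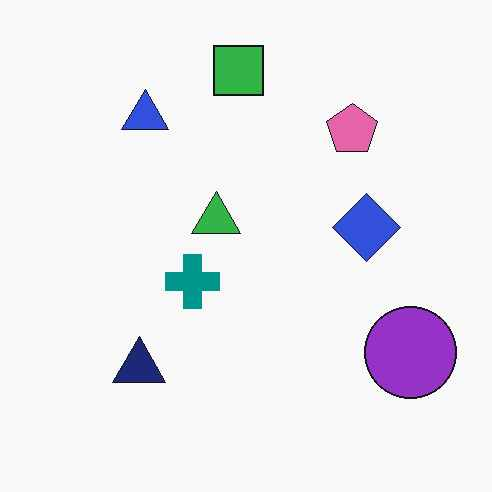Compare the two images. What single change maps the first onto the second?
It was JPEG-compressed with visible artifacts.

Blocky 8×8 compression artifacts appear around shape edges and the flat background shows ringing — characteristic JPEG degradation.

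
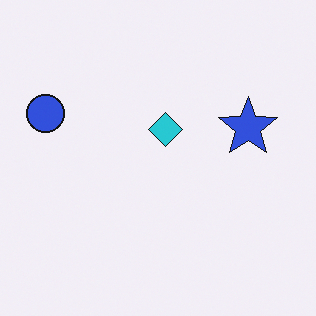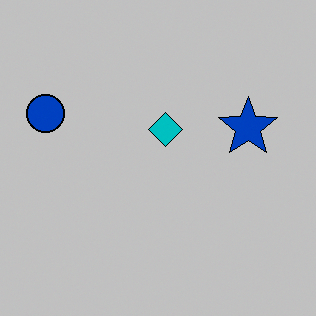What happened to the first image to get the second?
It was heavily posterized to just a handful of flat colors.

Each flat color has snapped to a coarser quantized level — most visibly, the near-white background has dropped to a flat grey.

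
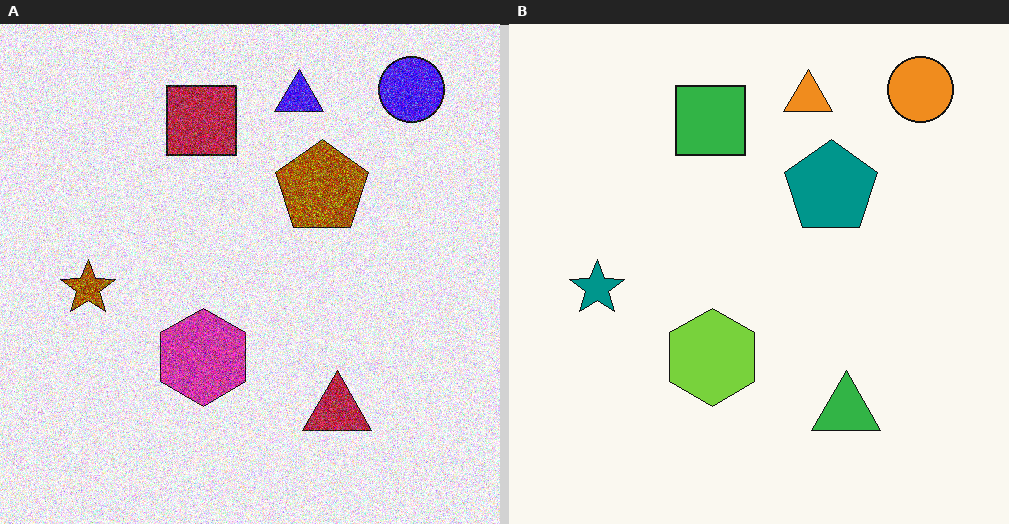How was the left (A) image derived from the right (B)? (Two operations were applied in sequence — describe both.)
The transformation is: degraded with strong gaussian noise, then hue-shifted through roughly half the color wheel.

Random speckle covers the whole image, including the flat background. Every shape's color has rotated by the same amount around the hue wheel — a uniform hue shift.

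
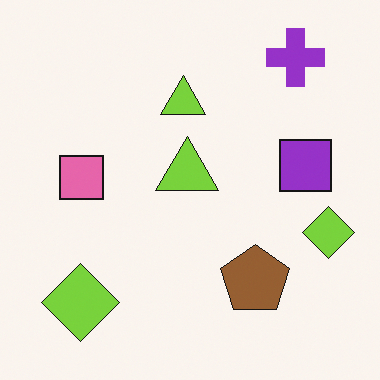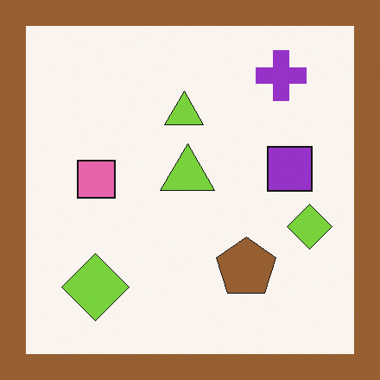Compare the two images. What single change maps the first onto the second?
It was framed with a brown border.

A solid brown frame runs around the edge of the second image, with the content slightly shrunk inside it.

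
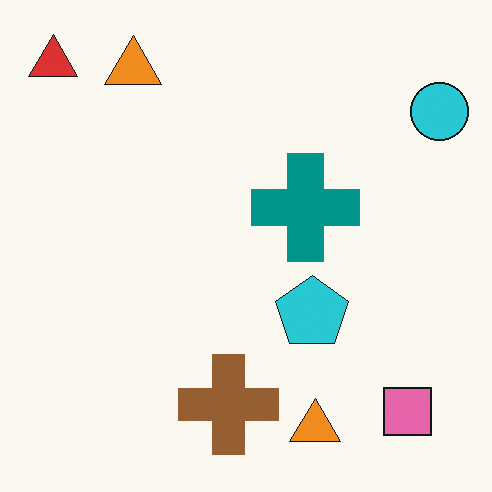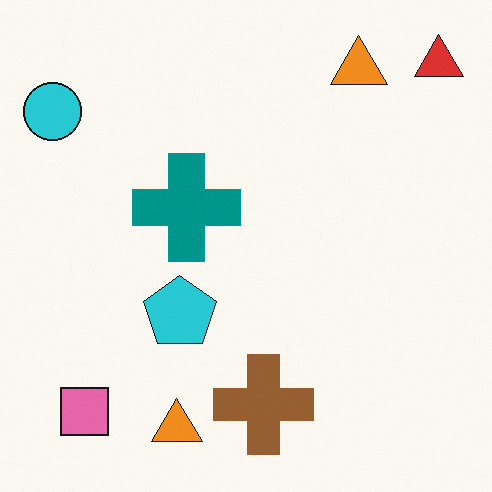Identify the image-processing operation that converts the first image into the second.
The transformation is: flipped horizontally (left ↔ right).

The cyan circle is in the top-right of the first image and the top-left of the second — shapes on opposite sides of the vertical midline have swapped in a mirror flip.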